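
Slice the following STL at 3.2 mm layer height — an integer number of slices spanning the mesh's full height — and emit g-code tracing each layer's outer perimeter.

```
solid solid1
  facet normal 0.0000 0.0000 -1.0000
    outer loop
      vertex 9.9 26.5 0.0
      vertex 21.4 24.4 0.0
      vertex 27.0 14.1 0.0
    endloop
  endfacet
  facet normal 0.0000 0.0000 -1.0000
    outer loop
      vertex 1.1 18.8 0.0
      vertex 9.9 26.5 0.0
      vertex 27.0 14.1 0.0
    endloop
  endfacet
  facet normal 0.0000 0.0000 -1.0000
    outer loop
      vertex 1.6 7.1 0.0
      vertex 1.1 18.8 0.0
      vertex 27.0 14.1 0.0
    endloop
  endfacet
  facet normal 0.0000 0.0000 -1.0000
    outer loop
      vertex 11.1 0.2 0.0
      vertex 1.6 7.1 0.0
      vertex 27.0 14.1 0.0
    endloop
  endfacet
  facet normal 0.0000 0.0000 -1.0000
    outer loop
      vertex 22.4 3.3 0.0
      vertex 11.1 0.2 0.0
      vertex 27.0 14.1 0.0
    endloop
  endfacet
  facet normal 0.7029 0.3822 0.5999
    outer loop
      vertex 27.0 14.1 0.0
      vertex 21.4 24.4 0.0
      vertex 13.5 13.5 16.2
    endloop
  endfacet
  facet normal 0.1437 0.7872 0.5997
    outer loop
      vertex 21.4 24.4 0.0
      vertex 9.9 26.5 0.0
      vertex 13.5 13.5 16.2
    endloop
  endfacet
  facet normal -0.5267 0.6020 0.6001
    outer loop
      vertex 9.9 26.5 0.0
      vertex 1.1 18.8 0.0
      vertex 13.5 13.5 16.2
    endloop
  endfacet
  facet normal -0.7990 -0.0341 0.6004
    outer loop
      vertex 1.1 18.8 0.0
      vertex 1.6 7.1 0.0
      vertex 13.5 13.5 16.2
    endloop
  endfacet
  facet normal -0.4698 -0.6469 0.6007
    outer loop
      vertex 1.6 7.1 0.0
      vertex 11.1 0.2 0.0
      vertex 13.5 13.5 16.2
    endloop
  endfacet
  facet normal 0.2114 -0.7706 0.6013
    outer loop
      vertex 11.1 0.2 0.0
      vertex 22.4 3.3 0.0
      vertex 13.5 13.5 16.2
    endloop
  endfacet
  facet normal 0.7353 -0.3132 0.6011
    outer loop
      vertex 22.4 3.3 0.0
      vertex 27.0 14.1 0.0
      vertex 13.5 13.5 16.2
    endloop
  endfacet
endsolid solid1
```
; perimeter-only toolpath
G21 ; units = mm
G90 ; absolute positioning
G28 ; home
; layer 1
G0 Z3.2
G0 X24.3 Y14.0
G1 X19.8 Y22.2
G1 X10.6 Y23.9
G1 X3.6 Y17.7
G1 X4.0 Y8.4
G1 X11.6 Y2.9
G1 X20.6 Y5.3
G1 X24.3 Y14.0
; layer 2
G0 Z6.5
G0 X21.6 Y13.9
G1 X18.2 Y20.0
G1 X11.3 Y21.3
G1 X6.1 Y16.7
G1 X6.4 Y9.7
G1 X12.1 Y5.5
G1 X18.8 Y7.4
G1 X21.6 Y13.9
; layer 3
G0 Z9.7
G0 X18.9 Y13.7
G1 X16.7 Y17.9
G1 X12.1 Y18.7
G1 X8.5 Y15.6
G1 X8.7 Y10.9
G1 X12.5 Y8.2
G1 X17.1 Y9.4
G1 X18.9 Y13.7
; layer 4
G0 Z13.0
G0 X16.2 Y13.6
G1 X15.1 Y15.7
G1 X12.8 Y16.1
G1 X11.0 Y14.6
G1 X11.1 Y12.2
G1 X13.0 Y10.8
G1 X15.3 Y11.5
G1 X16.2 Y13.6
M2 ; end

The solid is a regular 7-sided pyramid, base circumscribed radius ≈ 13.5 mm, apex at z ≈ 16.2 mm. Slicing at Δz = 3.2 mm — 5 equal slices spanning the solid's height, so layer i sits at z = i·h/5 — gives 4 non-empty perimeters. Each is a 7-segment closed polygon; G0 lifts to the layer z and rapids to the start vertex, then G1 traces the edges. The cross-section shrinks linearly with z (the slice at the apex is degenerate and omitted).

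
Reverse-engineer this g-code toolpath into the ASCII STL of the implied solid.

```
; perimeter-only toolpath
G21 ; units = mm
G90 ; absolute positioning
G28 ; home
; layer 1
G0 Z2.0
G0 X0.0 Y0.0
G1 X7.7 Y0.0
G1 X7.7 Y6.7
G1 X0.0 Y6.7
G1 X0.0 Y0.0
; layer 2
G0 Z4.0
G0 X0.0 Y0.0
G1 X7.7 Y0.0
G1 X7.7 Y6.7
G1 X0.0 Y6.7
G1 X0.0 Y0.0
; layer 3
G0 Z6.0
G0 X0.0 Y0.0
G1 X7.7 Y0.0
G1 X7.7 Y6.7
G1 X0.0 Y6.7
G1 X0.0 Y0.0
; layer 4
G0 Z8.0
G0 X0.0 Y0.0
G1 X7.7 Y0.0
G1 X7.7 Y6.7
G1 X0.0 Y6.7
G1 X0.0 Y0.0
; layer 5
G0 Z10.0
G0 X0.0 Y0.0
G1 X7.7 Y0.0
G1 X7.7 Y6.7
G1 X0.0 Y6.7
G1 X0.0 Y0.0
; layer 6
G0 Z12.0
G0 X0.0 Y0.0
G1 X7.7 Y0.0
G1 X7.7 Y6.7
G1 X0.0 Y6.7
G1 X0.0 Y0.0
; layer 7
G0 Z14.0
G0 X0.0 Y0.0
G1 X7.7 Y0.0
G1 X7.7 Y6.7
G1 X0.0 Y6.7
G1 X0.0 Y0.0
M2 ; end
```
solid part
  facet normal 0.0000 0.0000 -1.0000
    outer loop
      vertex 7.7 6.7 0.0
      vertex 7.7 0.0 0.0
      vertex 0.0 0.0 0.0
    endloop
  endfacet
  facet normal 0.0000 0.0000 -1.0000
    outer loop
      vertex 0.0 6.7 0.0
      vertex 7.7 6.7 0.0
      vertex 0.0 0.0 0.0
    endloop
  endfacet
  facet normal 0.0000 0.0000 1.0000
    outer loop
      vertex 0.0 0.0 14.0
      vertex 7.7 0.0 14.0
      vertex 7.7 6.7 14.0
    endloop
  endfacet
  facet normal 0.0000 0.0000 1.0000
    outer loop
      vertex 0.0 0.0 14.0
      vertex 7.7 6.7 14.0
      vertex 0.0 6.7 14.0
    endloop
  endfacet
  facet normal 0.0000 -1.0000 0.0000
    outer loop
      vertex 0.0 0.0 0.0
      vertex 7.7 0.0 0.0
      vertex 7.7 0.0 14.0
    endloop
  endfacet
  facet normal 0.0000 -1.0000 0.0000
    outer loop
      vertex 0.0 0.0 0.0
      vertex 7.7 0.0 14.0
      vertex 0.0 0.0 14.0
    endloop
  endfacet
  facet normal 0.0000 1.0000 0.0000
    outer loop
      vertex 7.7 6.7 14.0
      vertex 7.7 6.7 0.0
      vertex 0.0 6.7 0.0
    endloop
  endfacet
  facet normal 0.0000 1.0000 0.0000
    outer loop
      vertex 0.0 6.7 14.0
      vertex 7.7 6.7 14.0
      vertex 0.0 6.7 0.0
    endloop
  endfacet
  facet normal -1.0000 0.0000 0.0000
    outer loop
      vertex 0.0 6.7 14.0
      vertex 0.0 6.7 0.0
      vertex 0.0 0.0 0.0
    endloop
  endfacet
  facet normal -1.0000 0.0000 0.0000
    outer loop
      vertex 0.0 0.0 14.0
      vertex 0.0 6.7 14.0
      vertex 0.0 0.0 0.0
    endloop
  endfacet
  facet normal 1.0000 0.0000 0.0000
    outer loop
      vertex 7.7 0.0 0.0
      vertex 7.7 6.7 0.0
      vertex 7.7 6.7 14.0
    endloop
  endfacet
  facet normal 1.0000 0.0000 0.0000
    outer loop
      vertex 7.7 0.0 0.0
      vertex 7.7 6.7 14.0
      vertex 7.7 0.0 14.0
    endloop
  endfacet
endsolid part

The G0 Z moves step by Δz≈2.0 mm. Every layer's G1 loop is the same polygon, so the solid is a straight extrusion of it from z=0 to z≈14. Closing with flat bottom and top caps and triangulating gives 12 facets — a rectangular box, roughly 7.7 × 6.7 mm footprint and 14 mm tall.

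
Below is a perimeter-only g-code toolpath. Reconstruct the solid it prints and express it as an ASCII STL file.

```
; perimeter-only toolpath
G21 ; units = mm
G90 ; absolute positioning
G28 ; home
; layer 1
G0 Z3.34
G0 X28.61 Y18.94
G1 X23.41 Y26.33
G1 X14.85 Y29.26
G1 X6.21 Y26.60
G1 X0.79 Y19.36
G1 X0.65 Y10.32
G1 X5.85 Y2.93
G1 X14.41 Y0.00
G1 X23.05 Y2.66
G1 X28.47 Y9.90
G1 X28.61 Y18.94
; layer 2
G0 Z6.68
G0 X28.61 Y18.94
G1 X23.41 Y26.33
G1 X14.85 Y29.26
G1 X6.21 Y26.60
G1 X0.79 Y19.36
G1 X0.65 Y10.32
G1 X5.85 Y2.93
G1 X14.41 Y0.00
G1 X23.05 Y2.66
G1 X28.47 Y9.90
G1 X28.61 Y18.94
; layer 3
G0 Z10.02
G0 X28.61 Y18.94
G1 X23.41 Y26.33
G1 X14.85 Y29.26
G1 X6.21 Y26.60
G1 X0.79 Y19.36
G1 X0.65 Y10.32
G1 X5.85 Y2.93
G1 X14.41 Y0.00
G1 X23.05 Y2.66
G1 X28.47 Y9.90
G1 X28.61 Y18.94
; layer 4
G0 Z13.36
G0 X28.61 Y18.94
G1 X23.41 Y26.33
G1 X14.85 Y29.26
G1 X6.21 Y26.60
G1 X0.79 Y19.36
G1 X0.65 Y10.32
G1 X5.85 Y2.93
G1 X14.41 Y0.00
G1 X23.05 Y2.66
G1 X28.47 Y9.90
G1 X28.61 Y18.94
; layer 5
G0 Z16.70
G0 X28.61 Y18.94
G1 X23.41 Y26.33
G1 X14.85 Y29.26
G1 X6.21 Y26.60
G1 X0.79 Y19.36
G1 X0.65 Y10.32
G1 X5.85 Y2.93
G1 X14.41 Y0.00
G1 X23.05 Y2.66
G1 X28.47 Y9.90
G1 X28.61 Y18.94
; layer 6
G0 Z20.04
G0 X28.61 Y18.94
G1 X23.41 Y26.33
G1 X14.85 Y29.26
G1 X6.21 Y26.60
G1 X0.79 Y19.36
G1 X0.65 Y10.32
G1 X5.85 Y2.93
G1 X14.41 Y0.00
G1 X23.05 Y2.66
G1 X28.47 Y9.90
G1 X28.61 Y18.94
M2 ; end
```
solid part
  facet normal 0.0000 0.0000 -1.0000
    outer loop
      vertex 14.85 29.26 0.00
      vertex 23.41 26.33 0.00
      vertex 28.61 18.94 0.00
    endloop
  endfacet
  facet normal 0.0000 0.0000 -1.0000
    outer loop
      vertex 6.21 26.60 0.00
      vertex 14.85 29.26 0.00
      vertex 28.61 18.94 0.00
    endloop
  endfacet
  facet normal 0.0000 0.0000 -1.0000
    outer loop
      vertex 0.79 19.36 0.00
      vertex 6.21 26.60 0.00
      vertex 28.61 18.94 0.00
    endloop
  endfacet
  facet normal 0.0000 0.0000 -1.0000
    outer loop
      vertex 0.65 10.32 0.00
      vertex 0.79 19.36 0.00
      vertex 28.61 18.94 0.00
    endloop
  endfacet
  facet normal 0.0000 0.0000 -1.0000
    outer loop
      vertex 5.85 2.93 0.00
      vertex 0.65 10.32 0.00
      vertex 28.61 18.94 0.00
    endloop
  endfacet
  facet normal 0.0000 0.0000 -1.0000
    outer loop
      vertex 14.41 0.00 0.00
      vertex 5.85 2.93 0.00
      vertex 28.61 18.94 0.00
    endloop
  endfacet
  facet normal 0.0000 0.0000 -1.0000
    outer loop
      vertex 23.05 2.66 0.00
      vertex 14.41 0.00 0.00
      vertex 28.61 18.94 0.00
    endloop
  endfacet
  facet normal 0.0000 0.0000 -1.0000
    outer loop
      vertex 28.47 9.90 0.00
      vertex 23.05 2.66 0.00
      vertex 28.61 18.94 0.00
    endloop
  endfacet
  facet normal 0.0000 0.0000 1.0000
    outer loop
      vertex 28.61 18.94 20.04
      vertex 23.41 26.33 20.04
      vertex 14.85 29.26 20.04
    endloop
  endfacet
  facet normal 0.0000 0.0000 1.0000
    outer loop
      vertex 28.61 18.94 20.04
      vertex 14.85 29.26 20.04
      vertex 6.21 26.60 20.04
    endloop
  endfacet
  facet normal 0.0000 0.0000 1.0000
    outer loop
      vertex 28.61 18.94 20.04
      vertex 6.21 26.60 20.04
      vertex 0.79 19.36 20.04
    endloop
  endfacet
  facet normal 0.0000 0.0000 1.0000
    outer loop
      vertex 28.61 18.94 20.04
      vertex 0.79 19.36 20.04
      vertex 0.65 10.32 20.04
    endloop
  endfacet
  facet normal 0.0000 0.0000 1.0000
    outer loop
      vertex 28.61 18.94 20.04
      vertex 0.65 10.32 20.04
      vertex 5.85 2.93 20.04
    endloop
  endfacet
  facet normal 0.0000 0.0000 1.0000
    outer loop
      vertex 28.61 18.94 20.04
      vertex 5.85 2.93 20.04
      vertex 14.41 0.00 20.04
    endloop
  endfacet
  facet normal 0.0000 0.0000 1.0000
    outer loop
      vertex 28.61 18.94 20.04
      vertex 14.41 0.00 20.04
      vertex 23.05 2.66 20.04
    endloop
  endfacet
  facet normal 0.0000 0.0000 1.0000
    outer loop
      vertex 28.61 18.94 20.04
      vertex 23.05 2.66 20.04
      vertex 28.47 9.90 20.04
    endloop
  endfacet
  facet normal 0.8178 0.5755 0.0000
    outer loop
      vertex 28.61 18.94 0.00
      vertex 23.41 26.33 0.00
      vertex 23.41 26.33 20.04
    endloop
  endfacet
  facet normal 0.8178 0.5755 0.0000
    outer loop
      vertex 28.61 18.94 0.00
      vertex 23.41 26.33 20.04
      vertex 28.61 18.94 20.04
    endloop
  endfacet
  facet normal 0.3238 0.9461 0.0000
    outer loop
      vertex 23.41 26.33 0.00
      vertex 14.85 29.26 0.00
      vertex 14.85 29.26 20.04
    endloop
  endfacet
  facet normal 0.3238 0.9461 0.0000
    outer loop
      vertex 23.41 26.33 0.00
      vertex 14.85 29.26 20.04
      vertex 23.41 26.33 20.04
    endloop
  endfacet
  facet normal -0.2942 0.9557 0.0000
    outer loop
      vertex 14.85 29.26 0.00
      vertex 6.21 26.60 0.00
      vertex 6.21 26.60 20.04
    endloop
  endfacet
  facet normal -0.2942 0.9557 0.0000
    outer loop
      vertex 14.85 29.26 0.00
      vertex 6.21 26.60 20.04
      vertex 14.85 29.26 20.04
    endloop
  endfacet
  facet normal -0.8005 0.5993 0.0000
    outer loop
      vertex 6.21 26.60 0.00
      vertex 0.79 19.36 0.00
      vertex 0.79 19.36 20.04
    endloop
  endfacet
  facet normal -0.8005 0.5993 0.0000
    outer loop
      vertex 6.21 26.60 0.00
      vertex 0.79 19.36 20.04
      vertex 6.21 26.60 20.04
    endloop
  endfacet
  facet normal -0.9999 0.0155 0.0000
    outer loop
      vertex 0.79 19.36 0.00
      vertex 0.65 10.32 0.00
      vertex 0.65 10.32 20.04
    endloop
  endfacet
  facet normal -0.9999 0.0155 0.0000
    outer loop
      vertex 0.79 19.36 0.00
      vertex 0.65 10.32 20.04
      vertex 0.79 19.36 20.04
    endloop
  endfacet
  facet normal -0.8178 -0.5755 0.0000
    outer loop
      vertex 0.65 10.32 0.00
      vertex 5.85 2.93 0.00
      vertex 5.85 2.93 20.04
    endloop
  endfacet
  facet normal -0.8178 -0.5755 0.0000
    outer loop
      vertex 0.65 10.32 0.00
      vertex 5.85 2.93 20.04
      vertex 0.65 10.32 20.04
    endloop
  endfacet
  facet normal -0.3238 -0.9461 0.0000
    outer loop
      vertex 5.85 2.93 0.00
      vertex 14.41 0.00 0.00
      vertex 14.41 0.00 20.04
    endloop
  endfacet
  facet normal -0.3238 -0.9461 0.0000
    outer loop
      vertex 5.85 2.93 0.00
      vertex 14.41 0.00 20.04
      vertex 5.85 2.93 20.04
    endloop
  endfacet
  facet normal 0.2942 -0.9557 0.0000
    outer loop
      vertex 14.41 0.00 0.00
      vertex 23.05 2.66 0.00
      vertex 23.05 2.66 20.04
    endloop
  endfacet
  facet normal 0.2942 -0.9557 0.0000
    outer loop
      vertex 14.41 0.00 0.00
      vertex 23.05 2.66 20.04
      vertex 14.41 0.00 20.04
    endloop
  endfacet
  facet normal 0.8005 -0.5993 0.0000
    outer loop
      vertex 23.05 2.66 0.00
      vertex 28.47 9.90 0.00
      vertex 28.47 9.90 20.04
    endloop
  endfacet
  facet normal 0.8005 -0.5993 0.0000
    outer loop
      vertex 23.05 2.66 0.00
      vertex 28.47 9.90 20.04
      vertex 23.05 2.66 20.04
    endloop
  endfacet
  facet normal 0.9999 -0.0155 0.0000
    outer loop
      vertex 28.47 9.90 0.00
      vertex 28.61 18.94 0.00
      vertex 28.61 18.94 20.04
    endloop
  endfacet
  facet normal 0.9999 -0.0155 0.0000
    outer loop
      vertex 28.47 9.90 0.00
      vertex 28.61 18.94 20.04
      vertex 28.47 9.90 20.04
    endloop
  endfacet
endsolid part

The G0 Z moves step by Δz≈3.34 mm. Every layer's G1 loop is the same polygon, so the solid is a straight extrusion of it from z=0 to z≈20. Closing with flat bottom and top caps and triangulating gives 36 facets — a regular 10-sided prism (a cylinder approximated with 10 flat sides), circumscribed radius ≈ 14.6 mm, height ≈ 20 mm.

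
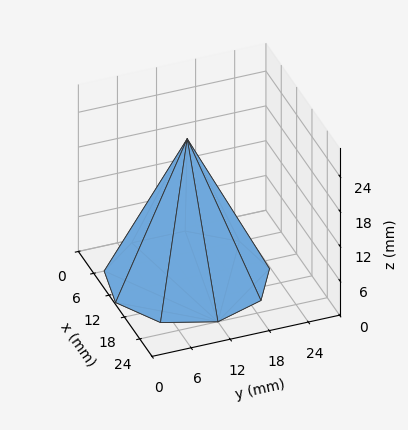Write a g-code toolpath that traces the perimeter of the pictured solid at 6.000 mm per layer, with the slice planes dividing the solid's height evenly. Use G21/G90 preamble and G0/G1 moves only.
Reading the render: the shape is a regular 9-sided pyramid, base circumscribed radius ≈ 12 mm, apex at z ≈ 24 mm (dimensions read to the nearest mm from the axis ticks). For the g-code, the solid's height is divided into equal slices at the stated Δz and each level perimeter traced with G1 moves after a G0 lift.

; perimeter-only toolpath
G21 ; units = mm
G90 ; absolute positioning
G28 ; home
; layer 1
G0 Z6.000
G0 X21.000 Y12.000
G1 X18.895 Y17.785
G1 X13.563 Y20.864
G1 X7.500 Y19.794
G1 X3.543 Y15.078
G1 X3.543 Y8.922
G1 X7.500 Y4.206
G1 X13.563 Y3.136
G1 X18.895 Y6.215
G1 X21.000 Y12.000
; layer 2
G0 Z12.000
G0 X18.000 Y12.000
G1 X16.596 Y15.857
G1 X13.042 Y17.909
G1 X9.000 Y17.196
G1 X6.362 Y14.052
G1 X6.362 Y9.948
G1 X9.000 Y6.804
G1 X13.042 Y6.091
G1 X16.596 Y8.143
G1 X18.000 Y12.000
; layer 3
G0 Z18.000
G0 X15.000 Y12.000
G1 X14.298 Y13.928
G1 X12.521 Y14.954
G1 X10.500 Y14.598
G1 X9.181 Y13.026
G1 X9.181 Y10.974
G1 X10.500 Y9.402
G1 X12.521 Y9.046
G1 X14.298 Y10.072
G1 X15.000 Y12.000
M2 ; end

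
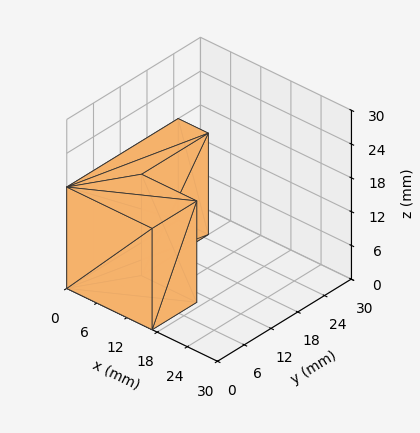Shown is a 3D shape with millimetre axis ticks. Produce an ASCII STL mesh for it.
Reading the render: the shape is an L-shaped prism: outer 17 × 25 mm, arm thicknesses ≈ 10 mm (horizontal) and 6 mm (vertical), extruded 18 mm in z (dimensions read to the nearest mm from the axis ticks). For the STL, each face is triangulated and given an outward normal.

solid part
  facet normal 0.0000 0.0000 -1.0000
    outer loop
      vertex 17.0 10.0 0.0
      vertex 17.0 0.0 0.0
      vertex 0.0 0.0 0.0
    endloop
  endfacet
  facet normal 0.0000 0.0000 -1.0000
    outer loop
      vertex 6.0 10.0 0.0
      vertex 17.0 10.0 0.0
      vertex 0.0 0.0 0.0
    endloop
  endfacet
  facet normal 0.0000 0.0000 -1.0000
    outer loop
      vertex 6.0 25.0 0.0
      vertex 6.0 10.0 0.0
      vertex 0.0 0.0 0.0
    endloop
  endfacet
  facet normal 0.0000 0.0000 -1.0000
    outer loop
      vertex 0.0 25.0 0.0
      vertex 6.0 25.0 0.0
      vertex 0.0 0.0 0.0
    endloop
  endfacet
  facet normal 0.0000 0.0000 1.0000
    outer loop
      vertex 0.0 0.0 18.0
      vertex 17.0 0.0 18.0
      vertex 17.0 10.0 18.0
    endloop
  endfacet
  facet normal 0.0000 0.0000 1.0000
    outer loop
      vertex 0.0 0.0 18.0
      vertex 17.0 10.0 18.0
      vertex 6.0 10.0 18.0
    endloop
  endfacet
  facet normal 0.0000 0.0000 1.0000
    outer loop
      vertex 0.0 0.0 18.0
      vertex 6.0 10.0 18.0
      vertex 6.0 25.0 18.0
    endloop
  endfacet
  facet normal 0.0000 0.0000 1.0000
    outer loop
      vertex 0.0 0.0 18.0
      vertex 6.0 25.0 18.0
      vertex 0.0 25.0 18.0
    endloop
  endfacet
  facet normal 0.0000 -1.0000 0.0000
    outer loop
      vertex 0.0 0.0 0.0
      vertex 17.0 0.0 0.0
      vertex 17.0 0.0 18.0
    endloop
  endfacet
  facet normal 0.0000 -1.0000 0.0000
    outer loop
      vertex 0.0 0.0 0.0
      vertex 17.0 0.0 18.0
      vertex 0.0 0.0 18.0
    endloop
  endfacet
  facet normal 1.0000 0.0000 0.0000
    outer loop
      vertex 17.0 0.0 0.0
      vertex 17.0 10.0 0.0
      vertex 17.0 10.0 18.0
    endloop
  endfacet
  facet normal 1.0000 0.0000 0.0000
    outer loop
      vertex 17.0 0.0 0.0
      vertex 17.0 10.0 18.0
      vertex 17.0 0.0 18.0
    endloop
  endfacet
  facet normal 0.0000 1.0000 0.0000
    outer loop
      vertex 17.0 10.0 0.0
      vertex 6.0 10.0 0.0
      vertex 6.0 10.0 18.0
    endloop
  endfacet
  facet normal 0.0000 1.0000 0.0000
    outer loop
      vertex 17.0 10.0 0.0
      vertex 6.0 10.0 18.0
      vertex 17.0 10.0 18.0
    endloop
  endfacet
  facet normal 1.0000 0.0000 0.0000
    outer loop
      vertex 6.0 10.0 0.0
      vertex 6.0 25.0 0.0
      vertex 6.0 25.0 18.0
    endloop
  endfacet
  facet normal 1.0000 0.0000 0.0000
    outer loop
      vertex 6.0 10.0 0.0
      vertex 6.0 25.0 18.0
      vertex 6.0 10.0 18.0
    endloop
  endfacet
  facet normal 0.0000 1.0000 0.0000
    outer loop
      vertex 6.0 25.0 0.0
      vertex 0.0 25.0 0.0
      vertex 0.0 25.0 18.0
    endloop
  endfacet
  facet normal 0.0000 1.0000 0.0000
    outer loop
      vertex 6.0 25.0 0.0
      vertex 0.0 25.0 18.0
      vertex 6.0 25.0 18.0
    endloop
  endfacet
  facet normal -1.0000 0.0000 0.0000
    outer loop
      vertex 0.0 25.0 0.0
      vertex 0.0 0.0 0.0
      vertex 0.0 0.0 18.0
    endloop
  endfacet
  facet normal -1.0000 0.0000 0.0000
    outer loop
      vertex 0.0 25.0 0.0
      vertex 0.0 0.0 18.0
      vertex 0.0 25.0 18.0
    endloop
  endfacet
endsolid part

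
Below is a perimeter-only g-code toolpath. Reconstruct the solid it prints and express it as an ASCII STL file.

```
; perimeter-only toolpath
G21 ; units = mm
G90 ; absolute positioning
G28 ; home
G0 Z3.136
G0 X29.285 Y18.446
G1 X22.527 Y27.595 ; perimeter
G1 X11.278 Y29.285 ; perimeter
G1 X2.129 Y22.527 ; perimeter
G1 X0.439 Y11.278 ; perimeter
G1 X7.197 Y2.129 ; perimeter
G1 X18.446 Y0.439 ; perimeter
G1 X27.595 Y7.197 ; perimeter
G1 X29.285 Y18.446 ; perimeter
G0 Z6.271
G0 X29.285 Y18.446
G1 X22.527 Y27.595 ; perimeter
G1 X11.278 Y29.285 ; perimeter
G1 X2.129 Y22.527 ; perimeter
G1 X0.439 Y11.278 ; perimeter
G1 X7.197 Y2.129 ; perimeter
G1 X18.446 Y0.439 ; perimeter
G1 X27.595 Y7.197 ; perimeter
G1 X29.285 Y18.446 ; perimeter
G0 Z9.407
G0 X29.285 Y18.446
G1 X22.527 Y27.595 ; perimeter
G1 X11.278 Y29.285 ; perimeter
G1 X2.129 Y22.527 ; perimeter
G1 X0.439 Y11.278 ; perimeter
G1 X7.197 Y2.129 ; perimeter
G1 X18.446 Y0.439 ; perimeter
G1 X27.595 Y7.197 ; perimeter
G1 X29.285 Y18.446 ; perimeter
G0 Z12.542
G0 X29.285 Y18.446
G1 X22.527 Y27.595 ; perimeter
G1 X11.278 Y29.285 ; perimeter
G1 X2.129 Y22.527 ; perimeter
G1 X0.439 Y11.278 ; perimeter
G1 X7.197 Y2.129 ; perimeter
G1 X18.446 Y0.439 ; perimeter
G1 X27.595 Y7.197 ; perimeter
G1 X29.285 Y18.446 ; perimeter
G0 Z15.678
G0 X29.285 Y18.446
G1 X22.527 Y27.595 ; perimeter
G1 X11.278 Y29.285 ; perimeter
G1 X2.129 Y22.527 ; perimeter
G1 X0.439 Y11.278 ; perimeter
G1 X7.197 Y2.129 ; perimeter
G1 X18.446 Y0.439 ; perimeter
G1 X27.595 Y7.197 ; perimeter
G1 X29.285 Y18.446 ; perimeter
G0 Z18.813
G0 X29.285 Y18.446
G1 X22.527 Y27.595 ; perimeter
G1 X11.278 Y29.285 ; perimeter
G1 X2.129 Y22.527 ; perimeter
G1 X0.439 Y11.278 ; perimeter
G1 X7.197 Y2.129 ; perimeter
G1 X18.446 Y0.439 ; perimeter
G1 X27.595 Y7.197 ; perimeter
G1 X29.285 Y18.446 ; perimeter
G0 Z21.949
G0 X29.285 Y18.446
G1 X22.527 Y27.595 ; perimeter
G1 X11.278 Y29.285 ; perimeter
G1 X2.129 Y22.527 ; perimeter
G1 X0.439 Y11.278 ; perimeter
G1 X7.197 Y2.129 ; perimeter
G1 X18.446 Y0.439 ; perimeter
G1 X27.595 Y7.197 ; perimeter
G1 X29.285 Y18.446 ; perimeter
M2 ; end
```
solid part
  facet normal 0.0000 0.0000 -1.0000
    outer loop
      vertex 11.278 29.285 0.000
      vertex 22.527 27.595 0.000
      vertex 29.285 18.446 0.000
    endloop
  endfacet
  facet normal 0.0000 0.0000 -1.0000
    outer loop
      vertex 2.129 22.527 0.000
      vertex 11.278 29.285 0.000
      vertex 29.285 18.446 0.000
    endloop
  endfacet
  facet normal 0.0000 0.0000 -1.0000
    outer loop
      vertex 0.439 11.278 0.000
      vertex 2.129 22.527 0.000
      vertex 29.285 18.446 0.000
    endloop
  endfacet
  facet normal 0.0000 0.0000 -1.0000
    outer loop
      vertex 7.197 2.129 0.000
      vertex 0.439 11.278 0.000
      vertex 29.285 18.446 0.000
    endloop
  endfacet
  facet normal 0.0000 0.0000 -1.0000
    outer loop
      vertex 18.446 0.439 0.000
      vertex 7.197 2.129 0.000
      vertex 29.285 18.446 0.000
    endloop
  endfacet
  facet normal 0.0000 0.0000 -1.0000
    outer loop
      vertex 27.595 7.197 0.000
      vertex 18.446 0.439 0.000
      vertex 29.285 18.446 0.000
    endloop
  endfacet
  facet normal 0.0000 0.0000 1.0000
    outer loop
      vertex 29.285 18.446 21.949
      vertex 22.527 27.595 21.949
      vertex 11.278 29.285 21.949
    endloop
  endfacet
  facet normal 0.0000 0.0000 1.0000
    outer loop
      vertex 29.285 18.446 21.949
      vertex 11.278 29.285 21.949
      vertex 2.129 22.527 21.949
    endloop
  endfacet
  facet normal 0.0000 0.0000 1.0000
    outer loop
      vertex 29.285 18.446 21.949
      vertex 2.129 22.527 21.949
      vertex 0.439 11.278 21.949
    endloop
  endfacet
  facet normal 0.0000 0.0000 1.0000
    outer loop
      vertex 29.285 18.446 21.949
      vertex 0.439 11.278 21.949
      vertex 7.197 2.129 21.949
    endloop
  endfacet
  facet normal 0.0000 0.0000 1.0000
    outer loop
      vertex 29.285 18.446 21.949
      vertex 7.197 2.129 21.949
      vertex 18.446 0.439 21.949
    endloop
  endfacet
  facet normal 0.0000 0.0000 1.0000
    outer loop
      vertex 29.285 18.446 21.949
      vertex 18.446 0.439 21.949
      vertex 27.595 7.197 21.949
    endloop
  endfacet
  facet normal 0.8044 0.5941 0.0000
    outer loop
      vertex 29.285 18.446 0.000
      vertex 22.527 27.595 0.000
      vertex 22.527 27.595 21.949
    endloop
  endfacet
  facet normal 0.8044 0.5941 0.0000
    outer loop
      vertex 29.285 18.446 0.000
      vertex 22.527 27.595 21.949
      vertex 29.285 18.446 21.949
    endloop
  endfacet
  facet normal 0.1486 0.9889 0.0000
    outer loop
      vertex 22.527 27.595 0.000
      vertex 11.278 29.285 0.000
      vertex 11.278 29.285 21.949
    endloop
  endfacet
  facet normal 0.1486 0.9889 0.0000
    outer loop
      vertex 22.527 27.595 0.000
      vertex 11.278 29.285 21.949
      vertex 22.527 27.595 21.949
    endloop
  endfacet
  facet normal -0.5941 0.8044 0.0000
    outer loop
      vertex 11.278 29.285 0.000
      vertex 2.129 22.527 0.000
      vertex 2.129 22.527 21.949
    endloop
  endfacet
  facet normal -0.5941 0.8044 0.0000
    outer loop
      vertex 11.278 29.285 0.000
      vertex 2.129 22.527 21.949
      vertex 11.278 29.285 21.949
    endloop
  endfacet
  facet normal -0.9889 0.1486 0.0000
    outer loop
      vertex 2.129 22.527 0.000
      vertex 0.439 11.278 0.000
      vertex 0.439 11.278 21.949
    endloop
  endfacet
  facet normal -0.9889 0.1486 0.0000
    outer loop
      vertex 2.129 22.527 0.000
      vertex 0.439 11.278 21.949
      vertex 2.129 22.527 21.949
    endloop
  endfacet
  facet normal -0.8044 -0.5941 0.0000
    outer loop
      vertex 0.439 11.278 0.000
      vertex 7.197 2.129 0.000
      vertex 7.197 2.129 21.949
    endloop
  endfacet
  facet normal -0.8044 -0.5941 0.0000
    outer loop
      vertex 0.439 11.278 0.000
      vertex 7.197 2.129 21.949
      vertex 0.439 11.278 21.949
    endloop
  endfacet
  facet normal -0.1486 -0.9889 0.0000
    outer loop
      vertex 7.197 2.129 0.000
      vertex 18.446 0.439 0.000
      vertex 18.446 0.439 21.949
    endloop
  endfacet
  facet normal -0.1486 -0.9889 0.0000
    outer loop
      vertex 7.197 2.129 0.000
      vertex 18.446 0.439 21.949
      vertex 7.197 2.129 21.949
    endloop
  endfacet
  facet normal 0.5941 -0.8044 0.0000
    outer loop
      vertex 18.446 0.439 0.000
      vertex 27.595 7.197 0.000
      vertex 27.595 7.197 21.949
    endloop
  endfacet
  facet normal 0.5941 -0.8044 0.0000
    outer loop
      vertex 18.446 0.439 0.000
      vertex 27.595 7.197 21.949
      vertex 18.446 0.439 21.949
    endloop
  endfacet
  facet normal 0.9889 -0.1486 0.0000
    outer loop
      vertex 27.595 7.197 0.000
      vertex 29.285 18.446 0.000
      vertex 29.285 18.446 21.949
    endloop
  endfacet
  facet normal 0.9889 -0.1486 0.0000
    outer loop
      vertex 27.595 7.197 0.000
      vertex 29.285 18.446 21.949
      vertex 27.595 7.197 21.949
    endloop
  endfacet
endsolid part

The G0 Z moves step by Δz≈3.136 mm. Every layer's G1 loop is the same polygon, so the solid is a straight extrusion of it from z=0 to z≈21.9. Closing with flat bottom and top caps and triangulating gives 28 facets — a regular 8-sided prism (a cylinder approximated with 8 flat sides), circumscribed radius ≈ 14.9 mm, height ≈ 21.9 mm.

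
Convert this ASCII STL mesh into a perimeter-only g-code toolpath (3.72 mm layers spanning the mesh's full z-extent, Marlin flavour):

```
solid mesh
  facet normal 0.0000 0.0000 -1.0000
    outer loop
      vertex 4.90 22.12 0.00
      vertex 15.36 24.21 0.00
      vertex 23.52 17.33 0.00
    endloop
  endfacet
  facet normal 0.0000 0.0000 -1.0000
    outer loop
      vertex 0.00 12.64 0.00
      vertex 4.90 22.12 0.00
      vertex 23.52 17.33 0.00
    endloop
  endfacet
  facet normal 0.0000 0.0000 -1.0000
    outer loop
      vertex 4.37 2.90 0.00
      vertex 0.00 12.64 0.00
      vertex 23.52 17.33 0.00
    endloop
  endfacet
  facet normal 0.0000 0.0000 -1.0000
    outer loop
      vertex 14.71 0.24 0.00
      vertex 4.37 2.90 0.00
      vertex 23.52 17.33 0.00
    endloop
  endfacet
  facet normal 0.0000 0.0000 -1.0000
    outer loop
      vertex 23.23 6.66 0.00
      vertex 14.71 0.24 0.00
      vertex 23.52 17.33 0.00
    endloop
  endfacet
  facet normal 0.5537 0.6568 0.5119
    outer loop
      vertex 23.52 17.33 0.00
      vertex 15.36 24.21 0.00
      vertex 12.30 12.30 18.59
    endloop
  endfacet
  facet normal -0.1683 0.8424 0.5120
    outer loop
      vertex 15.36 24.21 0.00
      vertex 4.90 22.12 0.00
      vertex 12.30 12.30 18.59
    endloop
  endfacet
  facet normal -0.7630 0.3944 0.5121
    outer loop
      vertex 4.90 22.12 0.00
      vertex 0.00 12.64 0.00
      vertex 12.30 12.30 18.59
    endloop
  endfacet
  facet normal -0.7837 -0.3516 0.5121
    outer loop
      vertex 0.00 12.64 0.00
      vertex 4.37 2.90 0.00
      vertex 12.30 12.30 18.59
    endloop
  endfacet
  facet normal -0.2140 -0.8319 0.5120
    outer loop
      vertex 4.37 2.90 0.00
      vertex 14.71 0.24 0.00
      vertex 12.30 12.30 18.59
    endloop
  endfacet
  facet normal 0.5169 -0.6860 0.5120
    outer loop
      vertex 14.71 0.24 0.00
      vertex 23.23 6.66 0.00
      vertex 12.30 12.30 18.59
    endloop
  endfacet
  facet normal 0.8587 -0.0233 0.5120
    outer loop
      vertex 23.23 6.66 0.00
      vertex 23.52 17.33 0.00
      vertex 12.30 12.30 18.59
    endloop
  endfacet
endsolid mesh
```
; perimeter-only toolpath
G21 ; units = mm
G90 ; absolute positioning
G28 ; home
; layer 1
G0 Z3.72
G0 X21.28 Y16.32
G1 X14.75 Y21.83
G1 X6.38 Y20.16
G1 X2.46 Y12.57
G1 X5.96 Y4.78
G1 X14.23 Y2.65
G1 X21.04 Y7.79
G1 X21.28 Y16.32
; layer 2
G0 Z7.44
G0 X19.03 Y15.32
G1 X14.14 Y19.45
G1 X7.86 Y18.19
G1 X4.92 Y12.50
G1 X7.54 Y6.66
G1 X13.75 Y5.06
G1 X18.86 Y8.92
G1 X19.03 Y15.32
; layer 3
G0 Z11.15
G0 X16.79 Y14.31
G1 X13.52 Y17.06
G1 X9.34 Y16.23
G1 X7.38 Y12.44
G1 X9.13 Y8.54
G1 X13.26 Y7.48
G1 X16.67 Y10.04
G1 X16.79 Y14.31
; layer 4
G0 Z14.87
G0 X14.54 Y13.31
G1 X12.91 Y14.68
G1 X10.82 Y14.26
G1 X9.84 Y12.37
G1 X10.71 Y10.42
G1 X12.78 Y9.89
G1 X14.49 Y11.17
G1 X14.54 Y13.31
M2 ; end

The solid is a regular 7-sided pyramid, base circumscribed radius ≈ 12.3 mm, apex at z ≈ 18.6 mm. Slicing at Δz = 3.72 mm — 5 equal slices spanning the solid's height, so layer i sits at z = i·h/5 — gives 4 non-empty perimeters. Each is a 7-segment closed polygon; G0 lifts to the layer z and rapids to the start vertex, then G1 traces the edges. The cross-section shrinks linearly with z (the slice at the apex is degenerate and omitted).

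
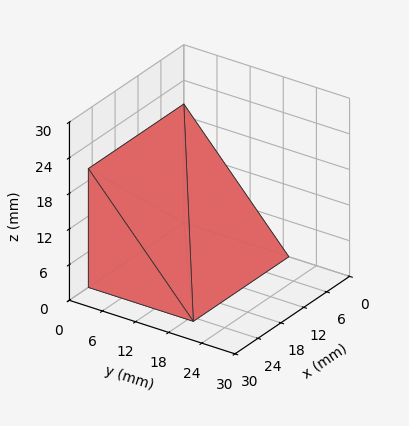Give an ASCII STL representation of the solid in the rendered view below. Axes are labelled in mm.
Reading the render: the shape is a wedge (ramp): 25 × 19 mm base, rising to 20 mm along the y=0 edge and sloping linearly to z=0 at y=19 (dimensions read to the nearest mm from the axis ticks). For the STL, each face is triangulated and given an outward normal.

solid part
  facet normal 0.0000 0.0000 -1.0000
    outer loop
      vertex 25.0 19.0 0.0
      vertex 25.0 0.0 0.0
      vertex 0.0 0.0 0.0
    endloop
  endfacet
  facet normal 0.0000 0.0000 -1.0000
    outer loop
      vertex 0.0 19.0 0.0
      vertex 25.0 19.0 0.0
      vertex 0.0 0.0 0.0
    endloop
  endfacet
  facet normal 0.0000 -1.0000 0.0000
    outer loop
      vertex 0.0 0.0 0.0
      vertex 25.0 0.0 0.0
      vertex 25.0 0.0 20.0
    endloop
  endfacet
  facet normal 0.0000 -1.0000 0.0000
    outer loop
      vertex 0.0 0.0 0.0
      vertex 25.0 0.0 20.0
      vertex 0.0 0.0 20.0
    endloop
  endfacet
  facet normal 0.0000 0.7250 0.6887
    outer loop
      vertex 0.0 0.0 20.0
      vertex 25.0 0.0 20.0
      vertex 25.0 19.0 0.0
    endloop
  endfacet
  facet normal 0.0000 0.7250 0.6887
    outer loop
      vertex 0.0 0.0 20.0
      vertex 25.0 19.0 0.0
      vertex 0.0 19.0 0.0
    endloop
  endfacet
  facet normal -1.0000 0.0000 0.0000
    outer loop
      vertex 0.0 0.0 20.0
      vertex 0.0 19.0 0.0
      vertex 0.0 0.0 0.0
    endloop
  endfacet
  facet normal 1.0000 0.0000 0.0000
    outer loop
      vertex 25.0 0.0 0.0
      vertex 25.0 19.0 0.0
      vertex 25.0 0.0 20.0
    endloop
  endfacet
endsolid part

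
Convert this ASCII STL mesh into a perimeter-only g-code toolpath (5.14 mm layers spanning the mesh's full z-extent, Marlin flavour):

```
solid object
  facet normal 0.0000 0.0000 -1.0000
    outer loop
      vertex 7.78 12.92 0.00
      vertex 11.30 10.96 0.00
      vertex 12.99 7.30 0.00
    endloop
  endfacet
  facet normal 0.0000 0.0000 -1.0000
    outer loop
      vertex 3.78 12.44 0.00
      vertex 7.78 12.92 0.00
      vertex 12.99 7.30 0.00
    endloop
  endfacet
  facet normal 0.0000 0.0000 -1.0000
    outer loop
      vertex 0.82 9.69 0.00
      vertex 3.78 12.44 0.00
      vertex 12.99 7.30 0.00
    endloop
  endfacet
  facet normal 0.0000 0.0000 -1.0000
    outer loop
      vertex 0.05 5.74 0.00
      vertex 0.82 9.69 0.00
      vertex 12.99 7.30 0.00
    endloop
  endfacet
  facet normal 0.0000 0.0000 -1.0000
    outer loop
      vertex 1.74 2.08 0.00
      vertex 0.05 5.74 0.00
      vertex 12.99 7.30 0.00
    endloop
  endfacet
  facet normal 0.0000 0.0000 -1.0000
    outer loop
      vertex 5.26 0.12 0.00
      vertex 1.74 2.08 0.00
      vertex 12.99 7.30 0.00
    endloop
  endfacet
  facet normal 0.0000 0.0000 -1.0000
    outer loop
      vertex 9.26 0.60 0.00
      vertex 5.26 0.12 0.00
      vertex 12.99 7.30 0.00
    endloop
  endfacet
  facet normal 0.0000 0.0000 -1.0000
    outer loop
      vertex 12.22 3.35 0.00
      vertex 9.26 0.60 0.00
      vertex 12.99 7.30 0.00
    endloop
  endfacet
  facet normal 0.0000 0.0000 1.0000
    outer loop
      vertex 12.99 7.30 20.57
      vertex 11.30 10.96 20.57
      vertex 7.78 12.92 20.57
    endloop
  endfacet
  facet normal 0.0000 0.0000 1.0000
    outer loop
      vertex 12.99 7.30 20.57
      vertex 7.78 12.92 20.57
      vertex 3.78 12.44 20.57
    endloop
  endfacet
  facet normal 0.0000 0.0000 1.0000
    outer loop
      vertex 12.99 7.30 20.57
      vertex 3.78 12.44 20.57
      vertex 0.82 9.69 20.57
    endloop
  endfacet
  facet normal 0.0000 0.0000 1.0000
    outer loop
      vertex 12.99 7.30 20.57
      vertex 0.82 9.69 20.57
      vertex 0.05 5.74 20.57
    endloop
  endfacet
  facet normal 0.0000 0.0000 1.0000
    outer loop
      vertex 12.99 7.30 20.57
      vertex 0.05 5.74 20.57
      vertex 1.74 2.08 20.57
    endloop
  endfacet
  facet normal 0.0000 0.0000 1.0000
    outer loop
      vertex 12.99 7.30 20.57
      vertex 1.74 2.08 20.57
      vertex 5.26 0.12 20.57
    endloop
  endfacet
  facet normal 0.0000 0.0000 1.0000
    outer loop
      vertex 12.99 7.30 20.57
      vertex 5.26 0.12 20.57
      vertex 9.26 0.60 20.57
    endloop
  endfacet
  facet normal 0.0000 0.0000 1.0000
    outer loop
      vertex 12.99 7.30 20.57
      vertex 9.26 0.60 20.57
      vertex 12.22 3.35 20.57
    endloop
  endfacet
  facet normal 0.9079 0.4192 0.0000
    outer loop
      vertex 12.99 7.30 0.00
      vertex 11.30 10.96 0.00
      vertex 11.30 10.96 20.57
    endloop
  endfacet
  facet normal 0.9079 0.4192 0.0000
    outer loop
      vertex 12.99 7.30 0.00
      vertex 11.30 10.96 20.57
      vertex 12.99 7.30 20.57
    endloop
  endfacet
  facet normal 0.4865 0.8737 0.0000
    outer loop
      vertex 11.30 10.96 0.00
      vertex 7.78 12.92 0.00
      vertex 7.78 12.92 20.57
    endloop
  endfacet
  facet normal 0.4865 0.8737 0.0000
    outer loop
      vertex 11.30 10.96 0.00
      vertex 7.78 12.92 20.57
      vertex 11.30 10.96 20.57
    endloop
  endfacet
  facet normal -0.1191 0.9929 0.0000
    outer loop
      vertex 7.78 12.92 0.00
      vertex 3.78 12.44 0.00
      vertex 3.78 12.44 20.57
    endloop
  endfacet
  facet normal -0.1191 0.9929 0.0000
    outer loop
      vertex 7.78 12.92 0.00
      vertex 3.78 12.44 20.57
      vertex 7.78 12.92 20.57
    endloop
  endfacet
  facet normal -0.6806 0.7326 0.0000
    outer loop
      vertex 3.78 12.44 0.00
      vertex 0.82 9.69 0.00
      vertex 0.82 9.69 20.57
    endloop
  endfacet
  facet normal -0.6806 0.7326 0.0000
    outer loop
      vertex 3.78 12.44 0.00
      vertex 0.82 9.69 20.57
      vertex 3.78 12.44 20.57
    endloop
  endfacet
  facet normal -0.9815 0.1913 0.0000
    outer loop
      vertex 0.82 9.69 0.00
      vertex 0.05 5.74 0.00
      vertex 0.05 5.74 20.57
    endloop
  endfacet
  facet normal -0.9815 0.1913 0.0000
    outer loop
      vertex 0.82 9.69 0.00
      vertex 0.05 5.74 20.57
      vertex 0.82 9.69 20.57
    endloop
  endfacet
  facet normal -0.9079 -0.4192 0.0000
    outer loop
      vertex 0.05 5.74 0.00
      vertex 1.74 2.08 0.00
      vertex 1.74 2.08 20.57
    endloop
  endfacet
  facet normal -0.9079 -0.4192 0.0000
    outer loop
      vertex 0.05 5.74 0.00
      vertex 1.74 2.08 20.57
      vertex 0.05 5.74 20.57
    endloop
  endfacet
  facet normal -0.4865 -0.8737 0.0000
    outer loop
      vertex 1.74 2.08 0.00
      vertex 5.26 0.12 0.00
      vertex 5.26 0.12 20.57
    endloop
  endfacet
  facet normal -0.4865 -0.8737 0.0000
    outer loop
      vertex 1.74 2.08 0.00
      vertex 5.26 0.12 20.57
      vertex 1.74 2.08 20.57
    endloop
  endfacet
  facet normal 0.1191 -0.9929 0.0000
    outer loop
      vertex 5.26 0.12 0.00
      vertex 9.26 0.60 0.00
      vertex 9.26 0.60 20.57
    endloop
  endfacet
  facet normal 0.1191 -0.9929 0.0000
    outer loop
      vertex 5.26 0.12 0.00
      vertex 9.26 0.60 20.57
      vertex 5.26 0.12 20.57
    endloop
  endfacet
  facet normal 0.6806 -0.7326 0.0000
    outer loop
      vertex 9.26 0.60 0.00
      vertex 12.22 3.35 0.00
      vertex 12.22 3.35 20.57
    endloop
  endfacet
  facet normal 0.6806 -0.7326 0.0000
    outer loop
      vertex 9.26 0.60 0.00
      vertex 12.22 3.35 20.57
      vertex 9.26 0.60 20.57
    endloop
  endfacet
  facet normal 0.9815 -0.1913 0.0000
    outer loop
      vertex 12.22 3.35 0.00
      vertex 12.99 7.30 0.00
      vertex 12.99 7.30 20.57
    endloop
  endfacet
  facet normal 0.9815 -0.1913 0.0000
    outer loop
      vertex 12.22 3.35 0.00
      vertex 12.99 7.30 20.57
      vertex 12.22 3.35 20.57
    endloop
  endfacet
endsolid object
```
; perimeter-only toolpath
G21 ; units = mm
G90 ; absolute positioning
G28 ; home
; layer 1
G0 Z5.14
G0 X12.99 Y7.30
G1 X11.30 Y10.96
G1 X7.78 Y12.92
G1 X3.78 Y12.44
G1 X0.82 Y9.69
G1 X0.05 Y5.74
G1 X1.74 Y2.08
G1 X5.26 Y0.12
G1 X9.26 Y0.60
G1 X12.22 Y3.35
G1 X12.99 Y7.30
; layer 2
G0 Z10.29
G0 X12.99 Y7.30
G1 X11.30 Y10.96
G1 X7.78 Y12.92
G1 X3.78 Y12.44
G1 X0.82 Y9.69
G1 X0.05 Y5.74
G1 X1.74 Y2.08
G1 X5.26 Y0.12
G1 X9.26 Y0.60
G1 X12.22 Y3.35
G1 X12.99 Y7.30
; layer 3
G0 Z15.43
G0 X12.99 Y7.30
G1 X11.30 Y10.96
G1 X7.78 Y12.92
G1 X3.78 Y12.44
G1 X0.82 Y9.69
G1 X0.05 Y5.74
G1 X1.74 Y2.08
G1 X5.26 Y0.12
G1 X9.26 Y0.60
G1 X12.22 Y3.35
G1 X12.99 Y7.30
; layer 4
G0 Z20.57
G0 X12.99 Y7.30
G1 X11.30 Y10.96
G1 X7.78 Y12.92
G1 X3.78 Y12.44
G1 X0.82 Y9.69
G1 X0.05 Y5.74
G1 X1.74 Y2.08
G1 X5.26 Y0.12
G1 X9.26 Y0.60
G1 X12.22 Y3.35
G1 X12.99 Y7.30
M2 ; end

The solid is a regular 10-sided prism (a cylinder approximated with 10 flat sides), circumscribed radius ≈ 6.52 mm, height ≈ 20.6 mm. Slicing at Δz = 5.14 mm — 4 equal slices spanning the solid's height, so layer i sits at z = i·h/4 — gives 4 non-empty perimeters. Each is a 10-segment closed polygon; G0 lifts to the layer z and rapids to the start vertex, then G1 traces the edges.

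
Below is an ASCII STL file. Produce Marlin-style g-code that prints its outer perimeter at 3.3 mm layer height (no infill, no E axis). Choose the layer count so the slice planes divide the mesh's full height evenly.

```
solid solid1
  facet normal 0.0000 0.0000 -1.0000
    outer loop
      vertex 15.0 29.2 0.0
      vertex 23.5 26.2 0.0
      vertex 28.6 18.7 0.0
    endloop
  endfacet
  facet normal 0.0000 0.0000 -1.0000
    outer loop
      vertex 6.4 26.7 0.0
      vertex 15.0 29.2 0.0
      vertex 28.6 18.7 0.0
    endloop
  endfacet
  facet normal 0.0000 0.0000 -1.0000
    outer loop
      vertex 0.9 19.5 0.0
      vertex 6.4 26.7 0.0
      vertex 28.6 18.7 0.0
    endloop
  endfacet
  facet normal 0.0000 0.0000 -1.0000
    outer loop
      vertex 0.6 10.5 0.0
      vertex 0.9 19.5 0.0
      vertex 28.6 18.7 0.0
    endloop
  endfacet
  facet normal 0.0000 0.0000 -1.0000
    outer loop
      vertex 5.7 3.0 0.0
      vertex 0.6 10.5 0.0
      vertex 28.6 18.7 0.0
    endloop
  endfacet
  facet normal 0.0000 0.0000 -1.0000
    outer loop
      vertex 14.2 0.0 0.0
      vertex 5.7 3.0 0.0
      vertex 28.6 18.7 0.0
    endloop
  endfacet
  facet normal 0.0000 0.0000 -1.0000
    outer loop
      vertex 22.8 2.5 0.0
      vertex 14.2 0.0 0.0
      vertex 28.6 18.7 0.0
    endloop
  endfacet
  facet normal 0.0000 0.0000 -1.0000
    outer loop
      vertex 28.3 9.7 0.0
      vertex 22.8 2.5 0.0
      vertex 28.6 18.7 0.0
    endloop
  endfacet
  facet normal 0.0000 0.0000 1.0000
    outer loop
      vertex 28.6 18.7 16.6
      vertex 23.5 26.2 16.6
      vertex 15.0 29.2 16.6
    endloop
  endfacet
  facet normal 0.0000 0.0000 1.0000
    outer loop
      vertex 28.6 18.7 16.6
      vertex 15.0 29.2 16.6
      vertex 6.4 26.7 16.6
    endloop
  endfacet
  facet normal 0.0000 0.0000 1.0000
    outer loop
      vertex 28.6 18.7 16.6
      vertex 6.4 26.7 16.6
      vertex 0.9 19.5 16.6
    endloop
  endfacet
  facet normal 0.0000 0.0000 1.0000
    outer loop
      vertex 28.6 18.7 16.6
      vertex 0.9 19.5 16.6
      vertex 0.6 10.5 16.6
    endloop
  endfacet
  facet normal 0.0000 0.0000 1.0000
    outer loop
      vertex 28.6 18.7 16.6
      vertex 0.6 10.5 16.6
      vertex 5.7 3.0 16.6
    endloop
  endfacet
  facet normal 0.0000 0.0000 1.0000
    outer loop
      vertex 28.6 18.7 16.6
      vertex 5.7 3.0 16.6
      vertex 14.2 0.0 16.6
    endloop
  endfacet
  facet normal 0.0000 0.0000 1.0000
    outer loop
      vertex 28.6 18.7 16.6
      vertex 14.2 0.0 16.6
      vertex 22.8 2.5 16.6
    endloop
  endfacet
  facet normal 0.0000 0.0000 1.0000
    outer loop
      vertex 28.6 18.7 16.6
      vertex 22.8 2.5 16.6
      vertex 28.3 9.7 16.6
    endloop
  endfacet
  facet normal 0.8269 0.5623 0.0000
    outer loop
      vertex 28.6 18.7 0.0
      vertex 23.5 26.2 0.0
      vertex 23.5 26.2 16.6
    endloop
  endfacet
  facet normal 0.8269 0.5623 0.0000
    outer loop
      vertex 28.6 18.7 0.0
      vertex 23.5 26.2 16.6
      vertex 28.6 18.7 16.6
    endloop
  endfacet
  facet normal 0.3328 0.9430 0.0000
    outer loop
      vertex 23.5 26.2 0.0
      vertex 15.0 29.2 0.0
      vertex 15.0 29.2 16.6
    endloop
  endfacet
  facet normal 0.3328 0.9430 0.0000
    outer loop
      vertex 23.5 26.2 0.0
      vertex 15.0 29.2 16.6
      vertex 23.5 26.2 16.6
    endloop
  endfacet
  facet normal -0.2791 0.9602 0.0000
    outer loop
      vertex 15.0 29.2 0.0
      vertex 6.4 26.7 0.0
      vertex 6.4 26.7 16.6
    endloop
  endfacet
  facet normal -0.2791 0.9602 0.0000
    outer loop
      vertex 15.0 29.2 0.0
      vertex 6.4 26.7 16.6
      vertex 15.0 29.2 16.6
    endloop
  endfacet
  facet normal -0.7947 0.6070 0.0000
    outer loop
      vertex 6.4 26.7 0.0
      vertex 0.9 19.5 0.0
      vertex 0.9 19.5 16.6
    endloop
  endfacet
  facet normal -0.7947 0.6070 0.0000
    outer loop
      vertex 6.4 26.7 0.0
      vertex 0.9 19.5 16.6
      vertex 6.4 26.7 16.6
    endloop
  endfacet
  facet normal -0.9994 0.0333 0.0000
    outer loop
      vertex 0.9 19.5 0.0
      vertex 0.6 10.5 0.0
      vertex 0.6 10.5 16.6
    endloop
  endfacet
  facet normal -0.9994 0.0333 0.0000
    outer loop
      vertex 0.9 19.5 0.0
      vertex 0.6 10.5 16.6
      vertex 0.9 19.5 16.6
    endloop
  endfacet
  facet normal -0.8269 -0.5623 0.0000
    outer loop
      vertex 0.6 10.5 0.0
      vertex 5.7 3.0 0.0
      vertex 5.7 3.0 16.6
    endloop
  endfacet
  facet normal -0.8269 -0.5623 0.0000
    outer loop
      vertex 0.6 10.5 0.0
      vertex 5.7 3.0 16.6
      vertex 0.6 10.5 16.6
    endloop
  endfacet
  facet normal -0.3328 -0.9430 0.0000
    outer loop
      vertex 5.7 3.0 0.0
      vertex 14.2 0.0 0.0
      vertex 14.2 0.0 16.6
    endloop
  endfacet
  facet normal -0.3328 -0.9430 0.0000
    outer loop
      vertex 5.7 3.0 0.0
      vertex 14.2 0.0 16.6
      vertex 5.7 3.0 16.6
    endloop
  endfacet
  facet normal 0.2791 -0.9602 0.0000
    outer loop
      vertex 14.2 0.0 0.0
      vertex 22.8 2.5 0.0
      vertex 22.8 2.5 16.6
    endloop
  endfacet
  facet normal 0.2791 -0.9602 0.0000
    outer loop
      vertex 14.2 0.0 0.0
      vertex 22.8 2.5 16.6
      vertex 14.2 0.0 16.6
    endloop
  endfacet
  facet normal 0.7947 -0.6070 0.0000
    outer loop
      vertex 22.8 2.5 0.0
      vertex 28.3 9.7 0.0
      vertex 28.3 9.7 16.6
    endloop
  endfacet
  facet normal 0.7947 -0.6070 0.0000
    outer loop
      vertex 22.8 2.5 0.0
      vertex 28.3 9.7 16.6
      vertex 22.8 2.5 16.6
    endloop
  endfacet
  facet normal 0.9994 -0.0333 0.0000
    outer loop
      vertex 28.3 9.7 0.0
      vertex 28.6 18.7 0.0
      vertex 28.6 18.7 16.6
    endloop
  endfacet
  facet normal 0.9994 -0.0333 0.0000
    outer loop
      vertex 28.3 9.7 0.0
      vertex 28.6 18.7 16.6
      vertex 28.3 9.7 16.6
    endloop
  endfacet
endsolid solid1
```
; perimeter-only toolpath
G21 ; units = mm
G90 ; absolute positioning
G28 ; home
; layer 1
G0 Z3.3
G0 X28.6 Y18.7
G1 X23.5 Y26.2
G1 X15.0 Y29.2
G1 X6.4 Y26.7
G1 X0.9 Y19.5
G1 X0.6 Y10.5
G1 X5.7 Y3.0
G1 X14.2 Y0.0
G1 X22.8 Y2.5
G1 X28.3 Y9.7
G1 X28.6 Y18.7
; layer 2
G0 Z6.6
G0 X28.6 Y18.7
G1 X23.5 Y26.2
G1 X15.0 Y29.2
G1 X6.4 Y26.7
G1 X0.9 Y19.5
G1 X0.6 Y10.5
G1 X5.7 Y3.0
G1 X14.2 Y0.0
G1 X22.8 Y2.5
G1 X28.3 Y9.7
G1 X28.6 Y18.7
; layer 3
G0 Z10.0
G0 X28.6 Y18.7
G1 X23.5 Y26.2
G1 X15.0 Y29.2
G1 X6.4 Y26.7
G1 X0.9 Y19.5
G1 X0.6 Y10.5
G1 X5.7 Y3.0
G1 X14.2 Y0.0
G1 X22.8 Y2.5
G1 X28.3 Y9.7
G1 X28.6 Y18.7
; layer 4
G0 Z13.3
G0 X28.6 Y18.7
G1 X23.5 Y26.2
G1 X15.0 Y29.2
G1 X6.4 Y26.7
G1 X0.9 Y19.5
G1 X0.6 Y10.5
G1 X5.7 Y3.0
G1 X14.2 Y0.0
G1 X22.8 Y2.5
G1 X28.3 Y9.7
G1 X28.6 Y18.7
; layer 5
G0 Z16.6
G0 X28.6 Y18.7
G1 X23.5 Y26.2
G1 X15.0 Y29.2
G1 X6.4 Y26.7
G1 X0.9 Y19.5
G1 X0.6 Y10.5
G1 X5.7 Y3.0
G1 X14.2 Y0.0
G1 X22.8 Y2.5
G1 X28.3 Y9.7
G1 X28.6 Y18.7
M2 ; end

The solid is a regular 10-sided prism (a cylinder approximated with 10 flat sides), circumscribed radius ≈ 14.6 mm, height ≈ 16.6 mm. Slicing at Δz = 3.3 mm — 5 equal slices spanning the solid's height, so layer i sits at z = i·h/5 — gives 5 non-empty perimeters. Each is a 10-segment closed polygon; G0 lifts to the layer z and rapids to the start vertex, then G1 traces the edges.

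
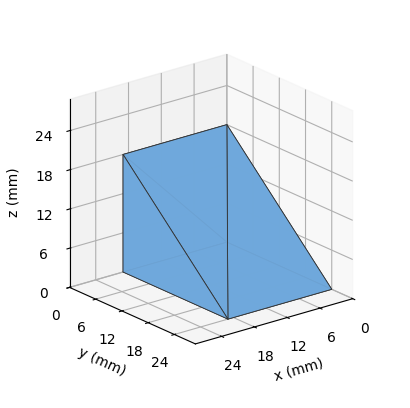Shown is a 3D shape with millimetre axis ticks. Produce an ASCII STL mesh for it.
Reading the render: the shape is a wedge (ramp): 19 × 24 mm base, rising to 18 mm along the y=0 edge and sloping linearly to z=0 at y=24 (dimensions read to the nearest mm from the axis ticks). For the STL, each face is triangulated and given an outward normal.

solid part
  facet normal 0.0000 0.0000 -1.0000
    outer loop
      vertex 19.000 24.000 0.000
      vertex 19.000 0.000 0.000
      vertex 0.000 0.000 0.000
    endloop
  endfacet
  facet normal 0.0000 0.0000 -1.0000
    outer loop
      vertex 0.000 24.000 0.000
      vertex 19.000 24.000 0.000
      vertex 0.000 0.000 0.000
    endloop
  endfacet
  facet normal 0.0000 -1.0000 0.0000
    outer loop
      vertex 0.000 0.000 0.000
      vertex 19.000 0.000 0.000
      vertex 19.000 0.000 18.000
    endloop
  endfacet
  facet normal 0.0000 -1.0000 0.0000
    outer loop
      vertex 0.000 0.000 0.000
      vertex 19.000 0.000 18.000
      vertex 0.000 0.000 18.000
    endloop
  endfacet
  facet normal 0.0000 0.6000 0.8000
    outer loop
      vertex 0.000 0.000 18.000
      vertex 19.000 0.000 18.000
      vertex 19.000 24.000 0.000
    endloop
  endfacet
  facet normal 0.0000 0.6000 0.8000
    outer loop
      vertex 0.000 0.000 18.000
      vertex 19.000 24.000 0.000
      vertex 0.000 24.000 0.000
    endloop
  endfacet
  facet normal -1.0000 0.0000 0.0000
    outer loop
      vertex 0.000 0.000 18.000
      vertex 0.000 24.000 0.000
      vertex 0.000 0.000 0.000
    endloop
  endfacet
  facet normal 1.0000 0.0000 0.0000
    outer loop
      vertex 19.000 0.000 0.000
      vertex 19.000 24.000 0.000
      vertex 19.000 0.000 18.000
    endloop
  endfacet
endsolid part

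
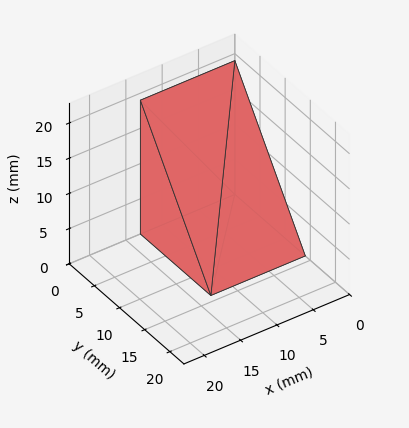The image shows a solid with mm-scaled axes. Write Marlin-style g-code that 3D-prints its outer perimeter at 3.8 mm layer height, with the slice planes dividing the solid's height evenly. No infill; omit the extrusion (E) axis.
Reading the render: the shape is a wedge (ramp): 13 × 14 mm base, rising to 19 mm along the y=0 edge and sloping linearly to z=0 at y=14 (dimensions read to the nearest mm from the axis ticks). For the g-code, the solid's height is divided into equal slices at the stated Δz and each level perimeter traced with G1 moves after a G0 lift.

; perimeter-only toolpath
G21 ; units = mm
G90 ; absolute positioning
G28 ; home
; layer 1
G0 Z3.8
G0 X0.0 Y0.0
G1 X13.0 Y0.0
G1 X13.0 Y11.2
G1 X0.0 Y11.2
G1 X0.0 Y0.0
; layer 2
G0 Z7.6
G0 X0.0 Y0.0
G1 X13.0 Y0.0
G1 X13.0 Y8.4
G1 X0.0 Y8.4
G1 X0.0 Y0.0
; layer 3
G0 Z11.4
G0 X0.0 Y0.0
G1 X13.0 Y0.0
G1 X13.0 Y5.6
G1 X0.0 Y5.6
G1 X0.0 Y0.0
; layer 4
G0 Z15.2
G0 X0.0 Y0.0
G1 X13.0 Y0.0
G1 X13.0 Y2.8
G1 X0.0 Y2.8
G1 X0.0 Y0.0
M2 ; end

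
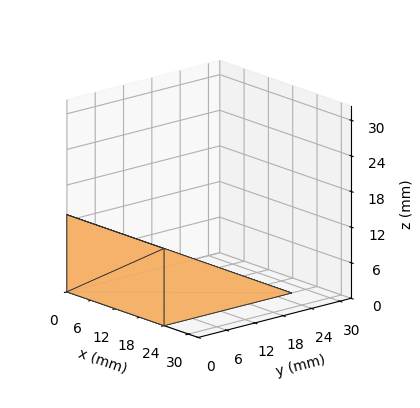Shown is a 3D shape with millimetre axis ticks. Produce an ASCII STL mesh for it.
Reading the render: the shape is a wedge (ramp): 24 × 27 mm base, rising to 13 mm along the y=0 edge and sloping linearly to z=0 at y=27 (dimensions read to the nearest mm from the axis ticks). For the STL, each face is triangulated and given an outward normal.

solid part
  facet normal 0.0000 0.0000 -1.0000
    outer loop
      vertex 24.000 27.000 0.000
      vertex 24.000 0.000 0.000
      vertex 0.000 0.000 0.000
    endloop
  endfacet
  facet normal 0.0000 0.0000 -1.0000
    outer loop
      vertex 0.000 27.000 0.000
      vertex 24.000 27.000 0.000
      vertex 0.000 0.000 0.000
    endloop
  endfacet
  facet normal 0.0000 -1.0000 0.0000
    outer loop
      vertex 0.000 0.000 0.000
      vertex 24.000 0.000 0.000
      vertex 24.000 0.000 13.000
    endloop
  endfacet
  facet normal 0.0000 -1.0000 0.0000
    outer loop
      vertex 0.000 0.000 0.000
      vertex 24.000 0.000 13.000
      vertex 0.000 0.000 13.000
    endloop
  endfacet
  facet normal 0.0000 0.4338 0.9010
    outer loop
      vertex 0.000 0.000 13.000
      vertex 24.000 0.000 13.000
      vertex 24.000 27.000 0.000
    endloop
  endfacet
  facet normal 0.0000 0.4338 0.9010
    outer loop
      vertex 0.000 0.000 13.000
      vertex 24.000 27.000 0.000
      vertex 0.000 27.000 0.000
    endloop
  endfacet
  facet normal -1.0000 0.0000 0.0000
    outer loop
      vertex 0.000 0.000 13.000
      vertex 0.000 27.000 0.000
      vertex 0.000 0.000 0.000
    endloop
  endfacet
  facet normal 1.0000 0.0000 0.0000
    outer loop
      vertex 24.000 0.000 0.000
      vertex 24.000 27.000 0.000
      vertex 24.000 0.000 13.000
    endloop
  endfacet
endsolid part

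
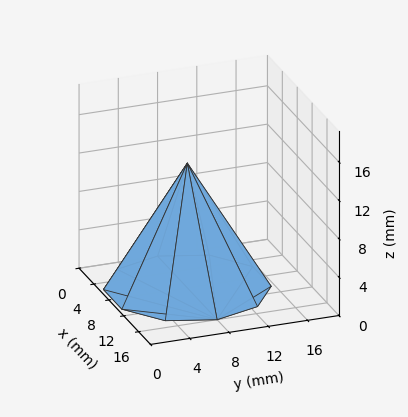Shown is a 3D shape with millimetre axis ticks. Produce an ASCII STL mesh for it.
Reading the render: the shape is a regular 10-sided pyramid, base circumscribed radius ≈ 8 mm, apex at z ≈ 13 mm (dimensions read to the nearest mm from the axis ticks). For the STL, each face is triangulated and given an outward normal.

solid part
  facet normal 0.0000 0.0000 -1.0000
    outer loop
      vertex 10.472 15.608 0.000
      vertex 14.472 12.702 0.000
      vertex 16.000 8.000 0.000
    endloop
  endfacet
  facet normal 0.0000 0.0000 -1.0000
    outer loop
      vertex 5.528 15.608 0.000
      vertex 10.472 15.608 0.000
      vertex 16.000 8.000 0.000
    endloop
  endfacet
  facet normal 0.0000 0.0000 -1.0000
    outer loop
      vertex 1.528 12.702 0.000
      vertex 5.528 15.608 0.000
      vertex 16.000 8.000 0.000
    endloop
  endfacet
  facet normal 0.0000 0.0000 -1.0000
    outer loop
      vertex 0.000 8.000 0.000
      vertex 1.528 12.702 0.000
      vertex 16.000 8.000 0.000
    endloop
  endfacet
  facet normal 0.0000 0.0000 -1.0000
    outer loop
      vertex 1.528 3.298 0.000
      vertex 0.000 8.000 0.000
      vertex 16.000 8.000 0.000
    endloop
  endfacet
  facet normal 0.0000 0.0000 -1.0000
    outer loop
      vertex 5.528 0.392 0.000
      vertex 1.528 3.298 0.000
      vertex 16.000 8.000 0.000
    endloop
  endfacet
  facet normal 0.0000 0.0000 -1.0000
    outer loop
      vertex 10.472 0.392 0.000
      vertex 5.528 0.392 0.000
      vertex 16.000 8.000 0.000
    endloop
  endfacet
  facet normal 0.0000 0.0000 -1.0000
    outer loop
      vertex 14.472 3.298 0.000
      vertex 10.472 0.392 0.000
      vertex 16.000 8.000 0.000
    endloop
  endfacet
  facet normal 0.8208 0.2667 0.5051
    outer loop
      vertex 16.000 8.000 0.000
      vertex 14.472 12.702 0.000
      vertex 8.000 8.000 13.000
    endloop
  endfacet
  facet normal 0.5073 0.6982 0.5051
    outer loop
      vertex 14.472 12.702 0.000
      vertex 10.472 15.608 0.000
      vertex 8.000 8.000 13.000
    endloop
  endfacet
  facet normal 0.0000 0.8631 0.5051
    outer loop
      vertex 10.472 15.608 0.000
      vertex 5.528 15.608 0.000
      vertex 8.000 8.000 13.000
    endloop
  endfacet
  facet normal -0.5073 0.6982 0.5051
    outer loop
      vertex 5.528 15.608 0.000
      vertex 1.528 12.702 0.000
      vertex 8.000 8.000 13.000
    endloop
  endfacet
  facet normal -0.8208 0.2667 0.5051
    outer loop
      vertex 1.528 12.702 0.000
      vertex 0.000 8.000 0.000
      vertex 8.000 8.000 13.000
    endloop
  endfacet
  facet normal -0.8208 -0.2667 0.5051
    outer loop
      vertex 0.000 8.000 0.000
      vertex 1.528 3.298 0.000
      vertex 8.000 8.000 13.000
    endloop
  endfacet
  facet normal -0.5073 -0.6982 0.5051
    outer loop
      vertex 1.528 3.298 0.000
      vertex 5.528 0.392 0.000
      vertex 8.000 8.000 13.000
    endloop
  endfacet
  facet normal 0.0000 -0.8631 0.5051
    outer loop
      vertex 5.528 0.392 0.000
      vertex 10.472 0.392 0.000
      vertex 8.000 8.000 13.000
    endloop
  endfacet
  facet normal 0.5073 -0.6982 0.5051
    outer loop
      vertex 10.472 0.392 0.000
      vertex 14.472 3.298 0.000
      vertex 8.000 8.000 13.000
    endloop
  endfacet
  facet normal 0.8208 -0.2667 0.5051
    outer loop
      vertex 14.472 3.298 0.000
      vertex 16.000 8.000 0.000
      vertex 8.000 8.000 13.000
    endloop
  endfacet
endsolid part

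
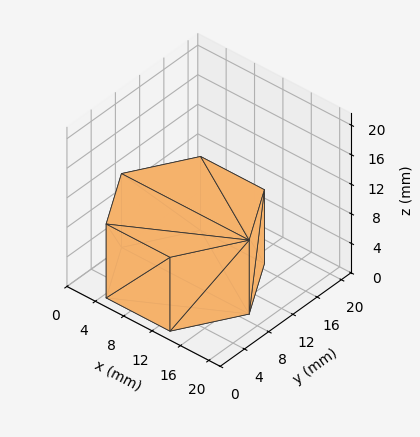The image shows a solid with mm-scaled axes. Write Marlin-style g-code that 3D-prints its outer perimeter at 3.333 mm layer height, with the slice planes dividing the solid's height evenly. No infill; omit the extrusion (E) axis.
Reading the render: the shape is a regular 6-sided prism (a cylinder approximated with 6 flat sides), circumscribed radius ≈ 9 mm, height ≈ 10 mm (dimensions read to the nearest mm from the axis ticks). For the g-code, the solid's height is divided into equal slices at the stated Δz and each level perimeter traced with G1 moves after a G0 lift.

; perimeter-only toolpath
G21 ; units = mm
G90 ; absolute positioning
G28 ; home
; layer 1
G0 Z3.333
G0 X18.000 Y9.000
G1 X13.500 Y16.794
G1 X4.500 Y16.794
G1 X0.000 Y9.000
G1 X4.500 Y1.206
G1 X13.500 Y1.206
G1 X18.000 Y9.000
; layer 2
G0 Z6.667
G0 X18.000 Y9.000
G1 X13.500 Y16.794
G1 X4.500 Y16.794
G1 X0.000 Y9.000
G1 X4.500 Y1.206
G1 X13.500 Y1.206
G1 X18.000 Y9.000
; layer 3
G0 Z10.000
G0 X18.000 Y9.000
G1 X13.500 Y16.794
G1 X4.500 Y16.794
G1 X0.000 Y9.000
G1 X4.500 Y1.206
G1 X13.500 Y1.206
G1 X18.000 Y9.000
M2 ; end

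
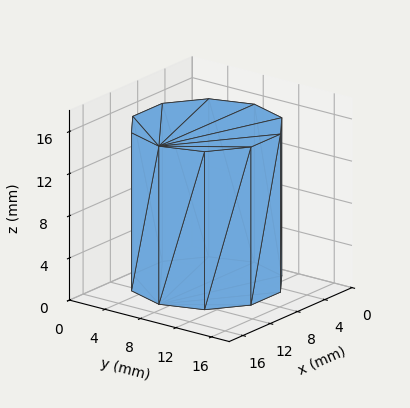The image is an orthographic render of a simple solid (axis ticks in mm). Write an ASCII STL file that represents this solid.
Reading the render: the shape is a regular 10-sided prism (a cylinder approximated with 10 flat sides), circumscribed radius ≈ 7 mm, height ≈ 15 mm (dimensions read to the nearest mm from the axis ticks). For the STL, each face is triangulated and given an outward normal.

solid part
  facet normal 0.0000 0.0000 -1.0000
    outer loop
      vertex 9.163 13.657 0.000
      vertex 12.663 11.114 0.000
      vertex 14.000 7.000 0.000
    endloop
  endfacet
  facet normal 0.0000 0.0000 -1.0000
    outer loop
      vertex 4.837 13.657 0.000
      vertex 9.163 13.657 0.000
      vertex 14.000 7.000 0.000
    endloop
  endfacet
  facet normal 0.0000 0.0000 -1.0000
    outer loop
      vertex 1.337 11.114 0.000
      vertex 4.837 13.657 0.000
      vertex 14.000 7.000 0.000
    endloop
  endfacet
  facet normal 0.0000 0.0000 -1.0000
    outer loop
      vertex 0.000 7.000 0.000
      vertex 1.337 11.114 0.000
      vertex 14.000 7.000 0.000
    endloop
  endfacet
  facet normal 0.0000 0.0000 -1.0000
    outer loop
      vertex 1.337 2.886 0.000
      vertex 0.000 7.000 0.000
      vertex 14.000 7.000 0.000
    endloop
  endfacet
  facet normal 0.0000 0.0000 -1.0000
    outer loop
      vertex 4.837 0.343 0.000
      vertex 1.337 2.886 0.000
      vertex 14.000 7.000 0.000
    endloop
  endfacet
  facet normal 0.0000 0.0000 -1.0000
    outer loop
      vertex 9.163 0.343 0.000
      vertex 4.837 0.343 0.000
      vertex 14.000 7.000 0.000
    endloop
  endfacet
  facet normal 0.0000 0.0000 -1.0000
    outer loop
      vertex 12.663 2.886 0.000
      vertex 9.163 0.343 0.000
      vertex 14.000 7.000 0.000
    endloop
  endfacet
  facet normal 0.0000 0.0000 1.0000
    outer loop
      vertex 14.000 7.000 15.000
      vertex 12.663 11.114 15.000
      vertex 9.163 13.657 15.000
    endloop
  endfacet
  facet normal 0.0000 0.0000 1.0000
    outer loop
      vertex 14.000 7.000 15.000
      vertex 9.163 13.657 15.000
      vertex 4.837 13.657 15.000
    endloop
  endfacet
  facet normal 0.0000 0.0000 1.0000
    outer loop
      vertex 14.000 7.000 15.000
      vertex 4.837 13.657 15.000
      vertex 1.337 11.114 15.000
    endloop
  endfacet
  facet normal 0.0000 0.0000 1.0000
    outer loop
      vertex 14.000 7.000 15.000
      vertex 1.337 11.114 15.000
      vertex 0.000 7.000 15.000
    endloop
  endfacet
  facet normal 0.0000 0.0000 1.0000
    outer loop
      vertex 14.000 7.000 15.000
      vertex 0.000 7.000 15.000
      vertex 1.337 2.886 15.000
    endloop
  endfacet
  facet normal 0.0000 0.0000 1.0000
    outer loop
      vertex 14.000 7.000 15.000
      vertex 1.337 2.886 15.000
      vertex 4.837 0.343 15.000
    endloop
  endfacet
  facet normal 0.0000 0.0000 1.0000
    outer loop
      vertex 14.000 7.000 15.000
      vertex 4.837 0.343 15.000
      vertex 9.163 0.343 15.000
    endloop
  endfacet
  facet normal 0.0000 0.0000 1.0000
    outer loop
      vertex 14.000 7.000 15.000
      vertex 9.163 0.343 15.000
      vertex 12.663 2.886 15.000
    endloop
  endfacet
  facet normal 0.9510 0.3091 0.0000
    outer loop
      vertex 14.000 7.000 0.000
      vertex 12.663 11.114 0.000
      vertex 12.663 11.114 15.000
    endloop
  endfacet
  facet normal 0.9510 0.3091 0.0000
    outer loop
      vertex 14.000 7.000 0.000
      vertex 12.663 11.114 15.000
      vertex 14.000 7.000 15.000
    endloop
  endfacet
  facet normal 0.5878 0.8090 0.0000
    outer loop
      vertex 12.663 11.114 0.000
      vertex 9.163 13.657 0.000
      vertex 9.163 13.657 15.000
    endloop
  endfacet
  facet normal 0.5878 0.8090 0.0000
    outer loop
      vertex 12.663 11.114 0.000
      vertex 9.163 13.657 15.000
      vertex 12.663 11.114 15.000
    endloop
  endfacet
  facet normal 0.0000 1.0000 0.0000
    outer loop
      vertex 9.163 13.657 0.000
      vertex 4.837 13.657 0.000
      vertex 4.837 13.657 15.000
    endloop
  endfacet
  facet normal 0.0000 1.0000 0.0000
    outer loop
      vertex 9.163 13.657 0.000
      vertex 4.837 13.657 15.000
      vertex 9.163 13.657 15.000
    endloop
  endfacet
  facet normal -0.5878 0.8090 0.0000
    outer loop
      vertex 4.837 13.657 0.000
      vertex 1.337 11.114 0.000
      vertex 1.337 11.114 15.000
    endloop
  endfacet
  facet normal -0.5878 0.8090 0.0000
    outer loop
      vertex 4.837 13.657 0.000
      vertex 1.337 11.114 15.000
      vertex 4.837 13.657 15.000
    endloop
  endfacet
  facet normal -0.9510 0.3091 0.0000
    outer loop
      vertex 1.337 11.114 0.000
      vertex 0.000 7.000 0.000
      vertex 0.000 7.000 15.000
    endloop
  endfacet
  facet normal -0.9510 0.3091 0.0000
    outer loop
      vertex 1.337 11.114 0.000
      vertex 0.000 7.000 15.000
      vertex 1.337 11.114 15.000
    endloop
  endfacet
  facet normal -0.9510 -0.3091 0.0000
    outer loop
      vertex 0.000 7.000 0.000
      vertex 1.337 2.886 0.000
      vertex 1.337 2.886 15.000
    endloop
  endfacet
  facet normal -0.9510 -0.3091 0.0000
    outer loop
      vertex 0.000 7.000 0.000
      vertex 1.337 2.886 15.000
      vertex 0.000 7.000 15.000
    endloop
  endfacet
  facet normal -0.5878 -0.8090 0.0000
    outer loop
      vertex 1.337 2.886 0.000
      vertex 4.837 0.343 0.000
      vertex 4.837 0.343 15.000
    endloop
  endfacet
  facet normal -0.5878 -0.8090 0.0000
    outer loop
      vertex 1.337 2.886 0.000
      vertex 4.837 0.343 15.000
      vertex 1.337 2.886 15.000
    endloop
  endfacet
  facet normal 0.0000 -1.0000 0.0000
    outer loop
      vertex 4.837 0.343 0.000
      vertex 9.163 0.343 0.000
      vertex 9.163 0.343 15.000
    endloop
  endfacet
  facet normal 0.0000 -1.0000 0.0000
    outer loop
      vertex 4.837 0.343 0.000
      vertex 9.163 0.343 15.000
      vertex 4.837 0.343 15.000
    endloop
  endfacet
  facet normal 0.5878 -0.8090 0.0000
    outer loop
      vertex 9.163 0.343 0.000
      vertex 12.663 2.886 0.000
      vertex 12.663 2.886 15.000
    endloop
  endfacet
  facet normal 0.5878 -0.8090 0.0000
    outer loop
      vertex 9.163 0.343 0.000
      vertex 12.663 2.886 15.000
      vertex 9.163 0.343 15.000
    endloop
  endfacet
  facet normal 0.9510 -0.3091 0.0000
    outer loop
      vertex 12.663 2.886 0.000
      vertex 14.000 7.000 0.000
      vertex 14.000 7.000 15.000
    endloop
  endfacet
  facet normal 0.9510 -0.3091 0.0000
    outer loop
      vertex 12.663 2.886 0.000
      vertex 14.000 7.000 15.000
      vertex 12.663 2.886 15.000
    endloop
  endfacet
endsolid part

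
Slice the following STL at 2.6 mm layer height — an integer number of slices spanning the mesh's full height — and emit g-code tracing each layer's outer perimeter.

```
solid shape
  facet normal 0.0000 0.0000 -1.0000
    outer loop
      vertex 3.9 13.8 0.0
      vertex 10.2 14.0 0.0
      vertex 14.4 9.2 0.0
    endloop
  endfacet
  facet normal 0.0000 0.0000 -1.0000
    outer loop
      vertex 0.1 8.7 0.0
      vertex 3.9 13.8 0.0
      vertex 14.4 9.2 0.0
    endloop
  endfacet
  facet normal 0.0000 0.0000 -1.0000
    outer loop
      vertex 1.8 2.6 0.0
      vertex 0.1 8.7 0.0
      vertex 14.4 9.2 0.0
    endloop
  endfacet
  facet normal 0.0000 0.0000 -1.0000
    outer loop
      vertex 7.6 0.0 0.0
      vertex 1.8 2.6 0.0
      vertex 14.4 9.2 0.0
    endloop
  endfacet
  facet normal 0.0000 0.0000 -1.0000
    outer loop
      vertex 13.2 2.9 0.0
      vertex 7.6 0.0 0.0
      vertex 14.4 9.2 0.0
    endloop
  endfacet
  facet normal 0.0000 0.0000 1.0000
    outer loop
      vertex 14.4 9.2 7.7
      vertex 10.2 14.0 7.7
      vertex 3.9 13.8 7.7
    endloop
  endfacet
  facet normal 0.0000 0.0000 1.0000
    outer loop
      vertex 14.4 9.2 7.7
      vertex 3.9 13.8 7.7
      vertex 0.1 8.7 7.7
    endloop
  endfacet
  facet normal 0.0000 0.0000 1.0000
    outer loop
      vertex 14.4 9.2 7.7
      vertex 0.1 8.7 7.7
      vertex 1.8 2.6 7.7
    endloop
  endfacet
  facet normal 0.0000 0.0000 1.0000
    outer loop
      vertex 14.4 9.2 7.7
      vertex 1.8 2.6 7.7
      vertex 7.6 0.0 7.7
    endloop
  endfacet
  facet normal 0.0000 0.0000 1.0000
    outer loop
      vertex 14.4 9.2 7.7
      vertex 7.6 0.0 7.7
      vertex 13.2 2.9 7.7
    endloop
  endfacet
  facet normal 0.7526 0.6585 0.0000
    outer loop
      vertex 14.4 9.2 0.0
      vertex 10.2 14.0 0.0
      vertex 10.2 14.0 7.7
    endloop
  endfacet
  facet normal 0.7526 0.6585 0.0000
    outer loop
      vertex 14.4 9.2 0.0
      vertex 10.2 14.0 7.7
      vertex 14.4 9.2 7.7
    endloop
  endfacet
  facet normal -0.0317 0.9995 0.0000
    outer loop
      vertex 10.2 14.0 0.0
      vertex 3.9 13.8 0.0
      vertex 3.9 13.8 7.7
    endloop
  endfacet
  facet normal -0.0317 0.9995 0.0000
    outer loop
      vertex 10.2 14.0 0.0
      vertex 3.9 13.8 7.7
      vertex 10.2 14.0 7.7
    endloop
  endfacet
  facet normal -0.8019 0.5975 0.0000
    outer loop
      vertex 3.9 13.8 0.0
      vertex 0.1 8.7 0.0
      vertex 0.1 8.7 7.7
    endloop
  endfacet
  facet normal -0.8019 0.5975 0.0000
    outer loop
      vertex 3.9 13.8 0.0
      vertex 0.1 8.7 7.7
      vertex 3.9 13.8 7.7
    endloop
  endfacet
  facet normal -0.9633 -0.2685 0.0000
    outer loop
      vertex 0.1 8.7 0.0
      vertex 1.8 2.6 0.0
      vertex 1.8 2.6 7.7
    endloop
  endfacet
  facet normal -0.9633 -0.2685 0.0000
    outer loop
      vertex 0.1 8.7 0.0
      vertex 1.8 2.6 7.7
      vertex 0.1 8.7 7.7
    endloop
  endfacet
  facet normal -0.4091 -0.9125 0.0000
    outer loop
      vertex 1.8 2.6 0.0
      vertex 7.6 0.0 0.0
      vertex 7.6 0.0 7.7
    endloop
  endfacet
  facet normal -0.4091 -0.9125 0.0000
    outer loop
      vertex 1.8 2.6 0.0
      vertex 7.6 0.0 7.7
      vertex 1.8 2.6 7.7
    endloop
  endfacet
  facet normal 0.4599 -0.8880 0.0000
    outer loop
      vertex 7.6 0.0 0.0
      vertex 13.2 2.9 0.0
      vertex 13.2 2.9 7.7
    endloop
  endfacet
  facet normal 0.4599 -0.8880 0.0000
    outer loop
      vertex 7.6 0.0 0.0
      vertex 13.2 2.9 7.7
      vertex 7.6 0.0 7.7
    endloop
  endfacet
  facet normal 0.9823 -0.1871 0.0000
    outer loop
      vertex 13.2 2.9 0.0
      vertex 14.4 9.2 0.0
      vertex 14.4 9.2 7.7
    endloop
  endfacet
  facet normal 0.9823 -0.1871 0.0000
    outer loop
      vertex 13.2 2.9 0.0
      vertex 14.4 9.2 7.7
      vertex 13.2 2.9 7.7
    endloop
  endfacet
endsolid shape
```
; perimeter-only toolpath
G21 ; units = mm
G90 ; absolute positioning
G28 ; home
; layer 1
G0 Z2.6
G0 X14.4 Y9.2
G1 X10.2 Y14.0
G1 X3.9 Y13.8
G1 X0.1 Y8.7
G1 X1.8 Y2.6
G1 X7.6 Y0.0
G1 X13.2 Y2.9
G1 X14.4 Y9.2
; layer 2
G0 Z5.1
G0 X14.4 Y9.2
G1 X10.2 Y14.0
G1 X3.9 Y13.8
G1 X0.1 Y8.7
G1 X1.8 Y2.6
G1 X7.6 Y0.0
G1 X13.2 Y2.9
G1 X14.4 Y9.2
; layer 3
G0 Z7.7
G0 X14.4 Y9.2
G1 X10.2 Y14.0
G1 X3.9 Y13.8
G1 X0.1 Y8.7
G1 X1.8 Y2.6
G1 X7.6 Y0.0
G1 X13.2 Y2.9
G1 X14.4 Y9.2
M2 ; end

The solid is a regular 7-sided prism (a cylinder approximated with 7 flat sides), circumscribed radius ≈ 7.3 mm, height ≈ 7.7 mm. Slicing at Δz = 2.6 mm — 3 equal slices spanning the solid's height, so layer i sits at z = i·h/3 — gives 3 non-empty perimeters. Each is a 7-segment closed polygon; G0 lifts to the layer z and rapids to the start vertex, then G1 traces the edges.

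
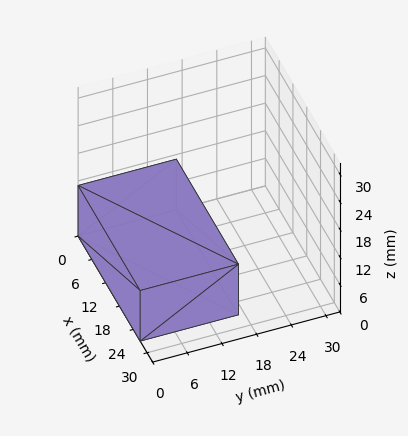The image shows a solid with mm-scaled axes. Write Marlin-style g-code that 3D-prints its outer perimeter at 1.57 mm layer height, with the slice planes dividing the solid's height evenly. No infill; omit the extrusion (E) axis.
Reading the render: the shape is a rectangular box, roughly 27 × 17 mm footprint and 11 mm tall (dimensions read to the nearest mm from the axis ticks). For the g-code, the solid's height is divided into equal slices at the stated Δz and each level perimeter traced with G1 moves after a G0 lift.

; perimeter-only toolpath
G21 ; units = mm
G90 ; absolute positioning
G28 ; home
; layer 1
G0 Z1.57
G0 X0.00 Y0.00
G1 X27.00 Y0.00
G1 X27.00 Y17.00
G1 X0.00 Y17.00
G1 X0.00 Y0.00
; layer 2
G0 Z3.14
G0 X0.00 Y0.00
G1 X27.00 Y0.00
G1 X27.00 Y17.00
G1 X0.00 Y17.00
G1 X0.00 Y0.00
; layer 3
G0 Z4.71
G0 X0.00 Y0.00
G1 X27.00 Y0.00
G1 X27.00 Y17.00
G1 X0.00 Y17.00
G1 X0.00 Y0.00
; layer 4
G0 Z6.29
G0 X0.00 Y0.00
G1 X27.00 Y0.00
G1 X27.00 Y17.00
G1 X0.00 Y17.00
G1 X0.00 Y0.00
; layer 5
G0 Z7.86
G0 X0.00 Y0.00
G1 X27.00 Y0.00
G1 X27.00 Y17.00
G1 X0.00 Y17.00
G1 X0.00 Y0.00
; layer 6
G0 Z9.43
G0 X0.00 Y0.00
G1 X27.00 Y0.00
G1 X27.00 Y17.00
G1 X0.00 Y17.00
G1 X0.00 Y0.00
; layer 7
G0 Z11.00
G0 X0.00 Y0.00
G1 X27.00 Y0.00
G1 X27.00 Y17.00
G1 X0.00 Y17.00
G1 X0.00 Y0.00
M2 ; end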